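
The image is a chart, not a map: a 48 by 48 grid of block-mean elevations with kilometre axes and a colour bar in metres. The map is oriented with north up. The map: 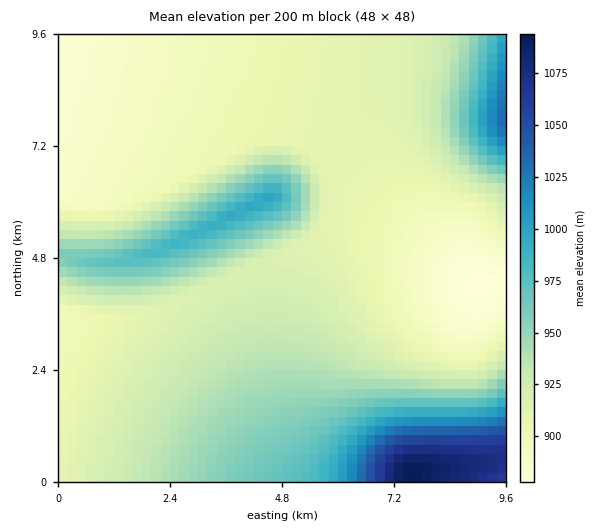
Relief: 880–1095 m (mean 930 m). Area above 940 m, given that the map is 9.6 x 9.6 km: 25.8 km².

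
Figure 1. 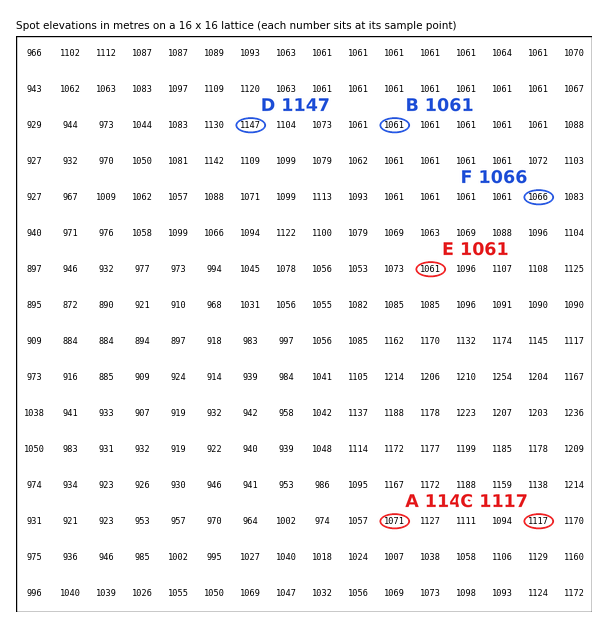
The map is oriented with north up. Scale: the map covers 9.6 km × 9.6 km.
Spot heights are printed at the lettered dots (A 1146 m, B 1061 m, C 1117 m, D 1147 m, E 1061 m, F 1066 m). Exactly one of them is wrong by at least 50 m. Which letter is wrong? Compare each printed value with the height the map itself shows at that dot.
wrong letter A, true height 1071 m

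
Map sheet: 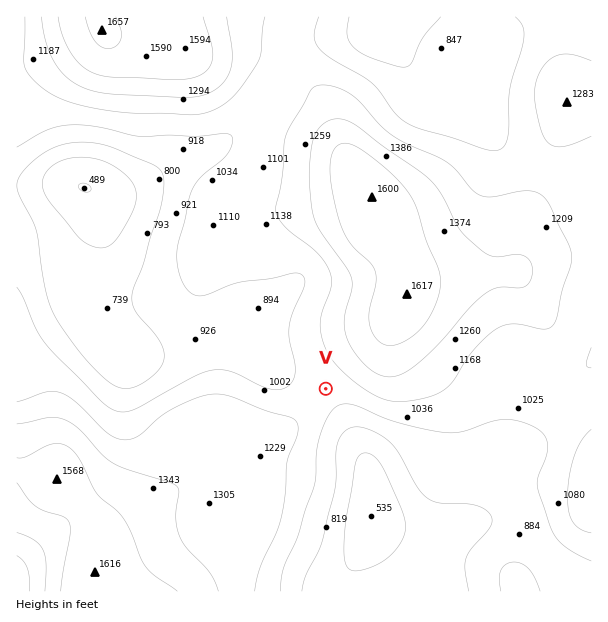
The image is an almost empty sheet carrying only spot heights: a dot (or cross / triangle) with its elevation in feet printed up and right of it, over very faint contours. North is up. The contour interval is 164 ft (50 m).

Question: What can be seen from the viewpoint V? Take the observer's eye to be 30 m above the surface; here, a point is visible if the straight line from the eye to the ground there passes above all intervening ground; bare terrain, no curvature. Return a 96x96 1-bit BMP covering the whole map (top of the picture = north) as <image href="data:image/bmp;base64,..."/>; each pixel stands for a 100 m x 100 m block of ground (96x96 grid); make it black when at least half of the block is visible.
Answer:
<image width="96" height="96" href="data:image/bmp;base64,Qk2+BAAAAAAAAD4AAAAoAAAAYAAAAGAAAAABAAEAAAAAAIAEAAATCwAAEwsAAAIAAAAAAAAA////AAAAAAAAAB/+AHwf////+D8AAH/8AAAf////+D8AAP/4AAAf////+H8AAf/gAAAP/////P8AA/+AAAAP//////8AA/8AAAAP//////4AA/4AAAAP//////wAA/4AAAAf//////gAA/4AAAD///////gAA/4AAAP///////wAB/4AAA////////wAB/4AA/////8D//4AB/4AA/////wB//8AB/4AB/+f//wA//8AB/4AB/8P//gAf/8AH/wAD/+P//wAf/8Af/gAD/////4A//8A//AAH/////+B//8A/4AAP/////////8A/gAAf/////////8B/AAAP/////////8B+AAAAf////////8B+AAAAD////////8B8AAAAA//////4f8B8AAAAAf////wAD8B4AAAAA////+AAAcD4AAAAH////8AAAADwAAAA/////4AAAADwAAAH////8AAAAADwAAAP////wAAAAADwAAAf////gAAAAADwAAAf////gAAAAADwAAAf////AAAAAADwAAAf////AAAAAAD4AAAf////AAAAAAH4AAAf////AAAAAAH4AAAf///+AAAAAAP4AAA////+AAAAAAf4AAA////+AAAAAA/4AAB////+AAAAAB/4AAB////+AAAAAD/4AAD////8AAAAAD/4AAH////8AAAAAD/4AAH////4AAAAAD/wAAP//AHgAAAAAD/wAAP/+AAAAAAAAD/wAAP/+AAAAAAAAD/gAAf/+AAAAAAAAD/gAAP/+AAAAAAAAD/gAAP/+AAAAAAAAD/gAAP//AAAAAAAAD/AAAP//AAAAAAAAD/AAAH//gAAAAAAAD/AAAH//gAAAAAAAD/AAAD//wAAAAAAAD+AAAD//4DgAAAAAD+AAAB//8fwAAAAAD+AAAB////4AAAAAD8AAAA////4AAAAAD8AAAAf///gAAAAAD8AAAAf///AAAAAAD4AAAAP//+AAAAAAD4AAAAH//8AAAAAADwAAAAB+BwAAAAAADgAAAAAAAAAAAAAADgAAAAAAAAAAAAAADAAAAAAAAAAAAAAADAAAAAAAAAAAAAAADAAAAAAAAAAAAAAADAAAAAAAAAAAAAAADAAAAAAAAAAAAAAADgAAAAAAAAAAAAAADgAAAAAAAAAAAAAADwAAAAAAAAAAAAAAD4AAAAAAAAAAAAAAD8AAAAAAAAAAAAAAD+AAAAAAAAAAAAAAD/gAAAAAAAAAAAAAD///wAAAAAAAAAAAD/////AAAAAAAAAAD/////wAAAAAAAAAD/////4AAAAAAAAAD/////8AAAAAAAAAD/////+AAAAAAAAAD//////AAAAAAAAADn/////AAAAAAAAACB/////gAAAAAAAAAAf////gAAAAAAAAAAP////gAAAAAAAAAAH////gAAAAAAAAAAB////gAAAAAAAAAAAfgAPgAAAAAAAAAAAAAAHgAAAAAAAAAAAAAAHgAAAAAAAAAAAAAAPgAAAAAAAAAAAAAAPgAAAAAAAAA="/>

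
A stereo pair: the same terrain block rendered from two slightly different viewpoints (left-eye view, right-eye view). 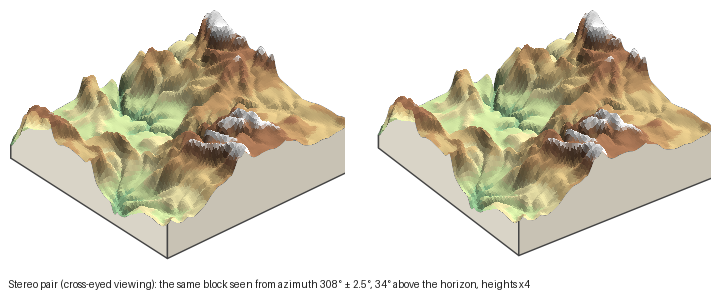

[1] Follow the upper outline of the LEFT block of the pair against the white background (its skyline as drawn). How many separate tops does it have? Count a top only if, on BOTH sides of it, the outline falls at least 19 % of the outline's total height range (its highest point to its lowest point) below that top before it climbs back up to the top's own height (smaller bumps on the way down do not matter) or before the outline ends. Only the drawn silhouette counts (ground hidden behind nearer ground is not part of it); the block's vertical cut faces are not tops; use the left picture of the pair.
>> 1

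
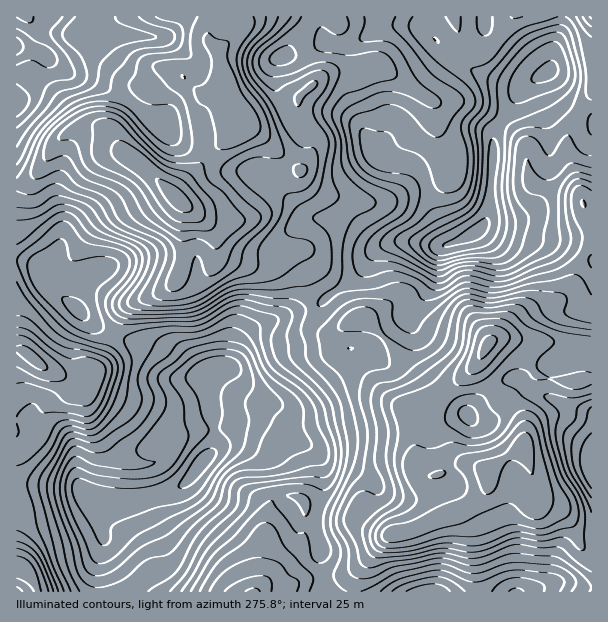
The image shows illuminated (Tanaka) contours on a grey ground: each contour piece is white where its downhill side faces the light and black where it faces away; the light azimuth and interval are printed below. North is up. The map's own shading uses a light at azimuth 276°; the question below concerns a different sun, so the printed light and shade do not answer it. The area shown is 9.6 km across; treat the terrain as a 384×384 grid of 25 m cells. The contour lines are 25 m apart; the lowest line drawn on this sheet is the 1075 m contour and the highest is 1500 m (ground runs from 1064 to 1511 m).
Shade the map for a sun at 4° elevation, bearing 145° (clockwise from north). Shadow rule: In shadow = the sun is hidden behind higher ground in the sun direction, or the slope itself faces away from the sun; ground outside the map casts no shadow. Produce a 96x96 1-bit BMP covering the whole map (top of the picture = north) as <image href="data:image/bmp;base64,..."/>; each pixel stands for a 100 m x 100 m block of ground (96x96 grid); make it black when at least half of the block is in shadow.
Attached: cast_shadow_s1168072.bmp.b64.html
<image width="96" height="96" href="data:image/bmp;base64,Qk2+BAAAAAAAAD4AAAAoAAAAYAAAAGAAAAABAAEAAAAAAIAEAAATCwAAEwsAAAIAAAAAAAAA////AAAAAAAAB4H//wAAAAAAAH4AD+P//4AAAAAAAHwAD/P//4AAAAAAADgAD/P//8AcAAAAAAAAD/v//8A/AAAAAADAD////wA/gAAAAADgD////gA/gAAAAADgD////gA/AAAAAADAD////wA8MAAAAACAD////wAQfAAAAAAAD////4AYfgAAAAAAD////4Acf+AAAAAAB////8Ae//gAAAAAB////8A///4AAAAAB////4A////AAAAAB////4A////gAAAAAf////B//8fwAAAAAf///////4AgAAAAAP///////wAAAAAAAH///////gAAAAAAAD///////wAAAAAAAB///////4YMAAAAAB///////4f/AAAAAB///////4P/wAAAAA///////4P/4AAAAA///////4P/8AAAAAf//////wP/+AAAAAD//////wP/+AAAAAB//////gH//AAAAAA//////AH//AAAAAAf////+AD//AAAAAAf/////wB//AAAAAAP/////8Af+AAAAAAP///7//wHwAAAAAAP///j//4BAAAAAAAP//+D//+AAAAAAAAH//4B///AABgAAAAD//gA///gABwAfgAAP+AB///wAAgD/wAAH8AB///4AAAH/wAAB4AB///8AADH/wAAB4AB///8AADn/gAAA/AA///+AB/n/AAAAPwQB///g//H/AAAAP/8A///x/+H+AAAAD//A///x/8P8AAAAA9/w///4/4P44AAAAB/8///8PgPx/AAAAB/+////BAfB/wAAAA//////wAeB/8AAAAf/////+AcD/+AAAAP//////AQD//AAAAH//////gAD//gAAAD//////gAH//gAAAA//////gAH//gAAAAf/////wAH//gAAAAf/////wAD//AAAAAf/////wAB/8AAAAAP/////wAAAAAAAAAP/////wAAAAAAAAAP/////AAAAAAAAAAH/////AAAAAAAAAAD/////gAAAAAAAAAD/////gAAAAAAAAAB/////gAAAAAAAAAB/////wAAAAAAAAAD///8PwAAAAAAAAAH/4f8P8AAABgAAAAP/gP8P/AAADwAAAAf/AH8f/gAAD4AAAAf+AH8f/wAAH8AAAAf4AH8//wAAP+AAAAfgAH8//4AA/+AAAAeAAD8//8AA/8AAAAcAAD//D+AA/8AAAAAAAD/+D/AA/4AAAAAAAD/+D/wA/4AAAAAAAD//D//5/wAAAAAAAB//D////AAAAAAAAB//j///gAAAAAAAAA//j//+AAAAAAAAAA//z//4AAAAAAAAAA//z//4AAAA4AAAAA//7//wAAgB+AAAAA/////+ABwD/AAAAA//////ABwH/gAAAAL/////hzwH/wAAAAB//////5AH/9wAAAAf//9//4AH//+AAAAP//5//4AD///AAAAP7/w//8AA/h/AAAAHz/g//8AAQA/AAAAHz/gf/+AAAAOAAAADj/wP8/AAAAAAAAAAD/4PgPAAAAAAAAAAA="/>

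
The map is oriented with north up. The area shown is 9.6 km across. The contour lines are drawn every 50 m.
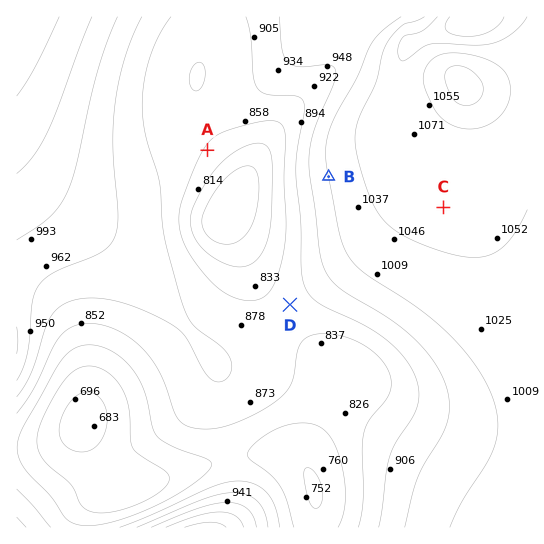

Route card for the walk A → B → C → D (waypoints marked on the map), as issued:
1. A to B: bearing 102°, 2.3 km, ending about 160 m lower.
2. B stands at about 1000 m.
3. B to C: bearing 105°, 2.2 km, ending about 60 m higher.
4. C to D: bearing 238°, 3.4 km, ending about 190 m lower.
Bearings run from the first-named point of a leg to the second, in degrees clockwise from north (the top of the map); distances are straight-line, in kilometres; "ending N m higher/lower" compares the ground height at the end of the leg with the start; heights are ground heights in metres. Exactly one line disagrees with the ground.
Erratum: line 1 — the sense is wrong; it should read higher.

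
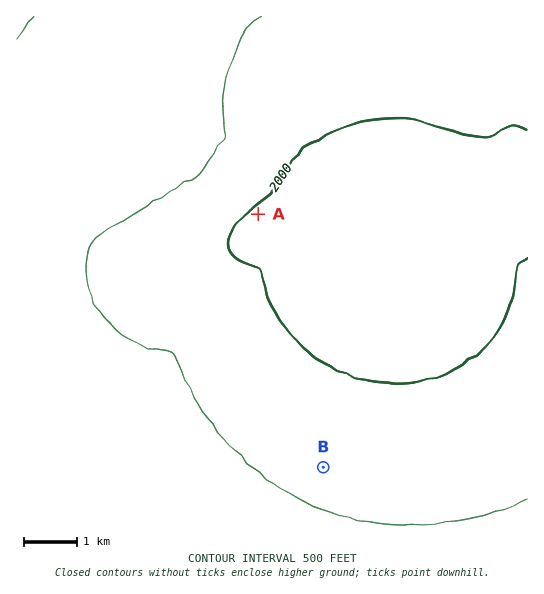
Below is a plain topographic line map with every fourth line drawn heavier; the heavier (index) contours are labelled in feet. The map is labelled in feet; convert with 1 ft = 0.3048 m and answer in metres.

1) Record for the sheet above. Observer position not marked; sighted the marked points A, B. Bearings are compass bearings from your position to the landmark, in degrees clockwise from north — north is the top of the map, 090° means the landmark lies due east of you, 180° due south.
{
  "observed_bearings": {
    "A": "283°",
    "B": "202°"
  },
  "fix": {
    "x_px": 411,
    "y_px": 249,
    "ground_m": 710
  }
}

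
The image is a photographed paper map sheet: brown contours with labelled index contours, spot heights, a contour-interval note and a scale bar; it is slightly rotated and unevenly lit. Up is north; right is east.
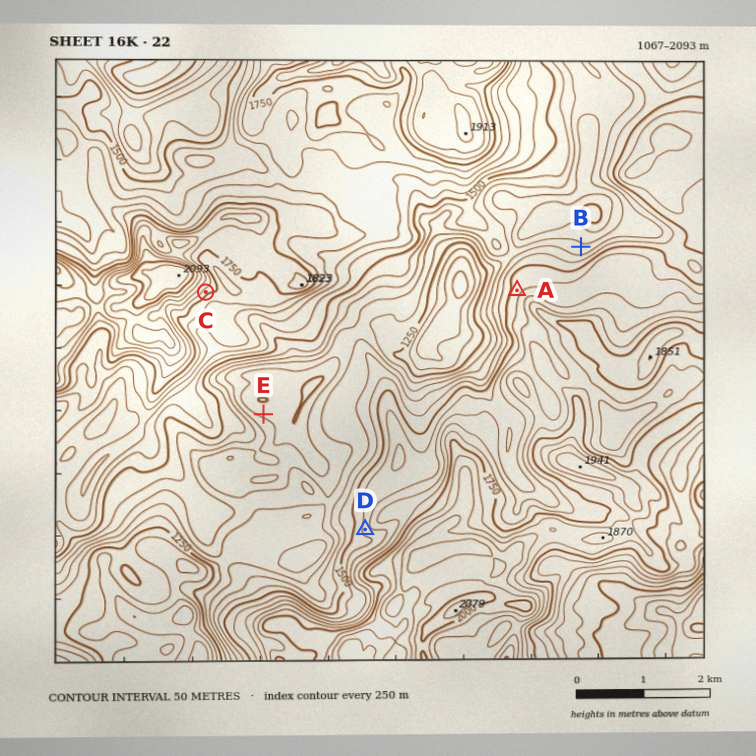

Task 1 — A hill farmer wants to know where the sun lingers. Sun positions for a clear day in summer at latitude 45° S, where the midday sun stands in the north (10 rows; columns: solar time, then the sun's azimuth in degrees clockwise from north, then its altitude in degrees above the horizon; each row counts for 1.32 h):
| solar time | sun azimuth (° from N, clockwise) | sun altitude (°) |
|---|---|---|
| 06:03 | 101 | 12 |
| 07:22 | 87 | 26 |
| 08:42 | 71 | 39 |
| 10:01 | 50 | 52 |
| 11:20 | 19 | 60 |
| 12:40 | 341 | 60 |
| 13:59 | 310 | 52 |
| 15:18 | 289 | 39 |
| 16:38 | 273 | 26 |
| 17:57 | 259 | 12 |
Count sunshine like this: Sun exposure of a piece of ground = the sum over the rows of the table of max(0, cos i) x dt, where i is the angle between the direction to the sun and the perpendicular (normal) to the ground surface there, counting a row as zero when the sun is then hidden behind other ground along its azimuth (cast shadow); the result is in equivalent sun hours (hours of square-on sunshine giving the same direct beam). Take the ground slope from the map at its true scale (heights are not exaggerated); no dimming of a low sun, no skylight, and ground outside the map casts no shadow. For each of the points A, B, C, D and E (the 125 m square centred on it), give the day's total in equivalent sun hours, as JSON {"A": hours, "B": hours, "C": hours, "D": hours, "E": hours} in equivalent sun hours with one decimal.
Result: {"A": 7.8, "B": 7.8, "C": 5.8, "D": 7.1, "E": 8.0}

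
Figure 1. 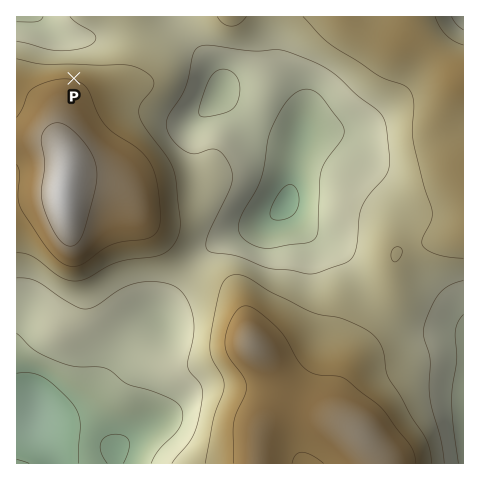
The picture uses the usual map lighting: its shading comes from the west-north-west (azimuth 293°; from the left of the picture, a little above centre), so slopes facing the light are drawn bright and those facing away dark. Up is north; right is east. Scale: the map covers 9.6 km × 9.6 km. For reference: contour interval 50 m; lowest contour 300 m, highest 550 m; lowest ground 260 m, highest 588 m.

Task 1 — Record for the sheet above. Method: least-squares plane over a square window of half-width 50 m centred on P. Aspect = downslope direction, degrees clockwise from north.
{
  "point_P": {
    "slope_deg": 6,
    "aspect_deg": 12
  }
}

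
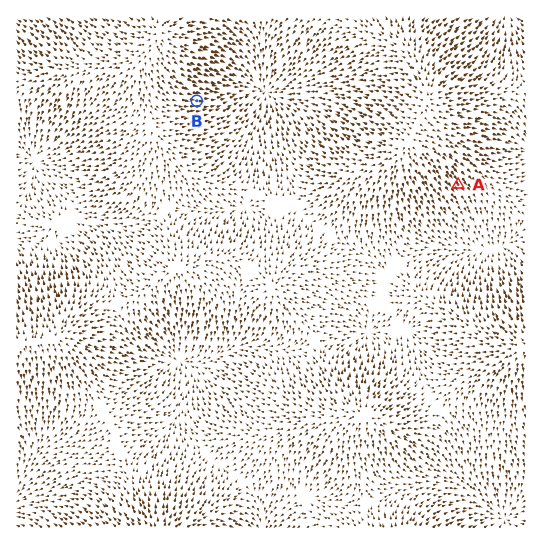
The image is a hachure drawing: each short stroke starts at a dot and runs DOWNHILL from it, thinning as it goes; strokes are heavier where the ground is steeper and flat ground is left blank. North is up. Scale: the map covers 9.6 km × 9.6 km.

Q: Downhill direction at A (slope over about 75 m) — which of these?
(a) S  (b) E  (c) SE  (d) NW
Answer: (c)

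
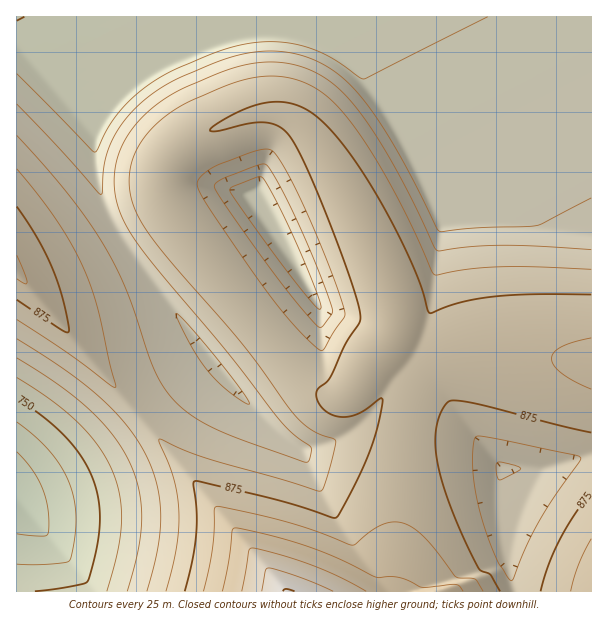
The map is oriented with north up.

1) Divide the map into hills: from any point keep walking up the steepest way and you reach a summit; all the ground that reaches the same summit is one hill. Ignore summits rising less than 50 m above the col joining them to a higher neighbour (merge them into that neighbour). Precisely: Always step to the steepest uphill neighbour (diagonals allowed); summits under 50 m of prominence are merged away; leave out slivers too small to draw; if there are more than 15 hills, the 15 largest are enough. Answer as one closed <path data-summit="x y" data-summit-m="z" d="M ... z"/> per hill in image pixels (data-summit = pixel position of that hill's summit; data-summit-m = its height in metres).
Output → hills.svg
<path data-summit="288 591" data-summit-m="1003" d="M591 16l-567 1 32 60 38 54 0 30 3 21 5 16 12 27 36 54 61 80-62 45-56 46-22 14-51 26-4 4 1 98 497-1-6-25-2-33-6-32 2-33 40 2 50-15z"/><path data-summit="17 270" data-summit-m="905" d="M23 16l-7 1 1 476 33-17 43-26 56-46 62-45-61-80-36-54-12-27-5-16-3-21 0-30-38-54z"/><path data-summit="591 591" data-summit-m="918" d="M591 456l-49 14-40-2-2 33 6 32 2 33 7 26 77-1z"/>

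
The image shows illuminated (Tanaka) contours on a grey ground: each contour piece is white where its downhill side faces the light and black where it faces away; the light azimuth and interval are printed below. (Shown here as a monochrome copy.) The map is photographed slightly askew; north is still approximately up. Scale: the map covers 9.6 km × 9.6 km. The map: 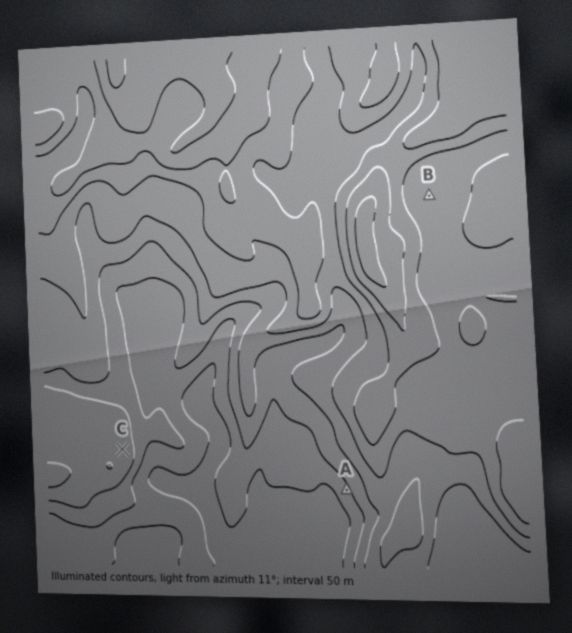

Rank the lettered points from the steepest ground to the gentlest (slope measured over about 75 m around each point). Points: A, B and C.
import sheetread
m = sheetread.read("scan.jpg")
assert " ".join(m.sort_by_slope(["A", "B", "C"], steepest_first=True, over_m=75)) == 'A C B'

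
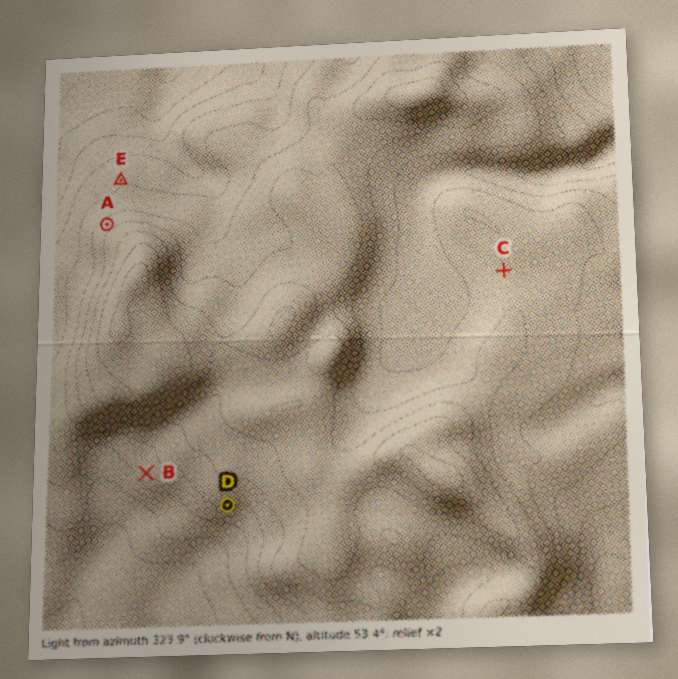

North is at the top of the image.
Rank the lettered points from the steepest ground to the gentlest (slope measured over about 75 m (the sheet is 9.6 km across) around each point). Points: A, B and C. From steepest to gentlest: A B C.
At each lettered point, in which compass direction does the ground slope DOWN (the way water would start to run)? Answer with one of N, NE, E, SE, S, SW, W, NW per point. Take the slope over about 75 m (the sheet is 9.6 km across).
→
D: S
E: NW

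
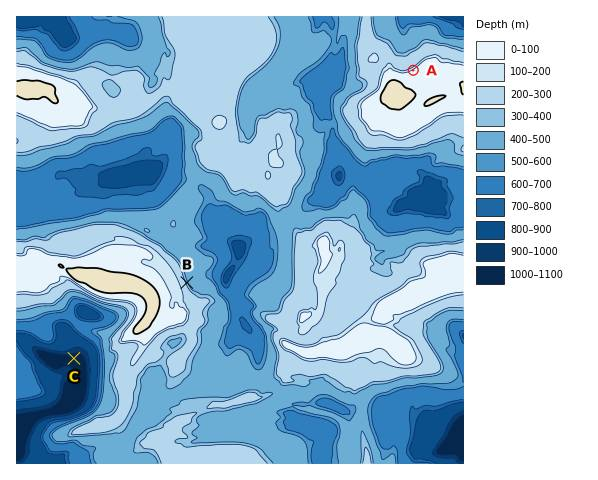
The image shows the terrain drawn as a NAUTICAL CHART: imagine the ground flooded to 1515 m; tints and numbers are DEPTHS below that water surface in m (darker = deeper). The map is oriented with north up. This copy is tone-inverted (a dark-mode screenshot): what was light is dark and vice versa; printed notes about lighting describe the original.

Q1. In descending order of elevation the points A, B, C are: A B C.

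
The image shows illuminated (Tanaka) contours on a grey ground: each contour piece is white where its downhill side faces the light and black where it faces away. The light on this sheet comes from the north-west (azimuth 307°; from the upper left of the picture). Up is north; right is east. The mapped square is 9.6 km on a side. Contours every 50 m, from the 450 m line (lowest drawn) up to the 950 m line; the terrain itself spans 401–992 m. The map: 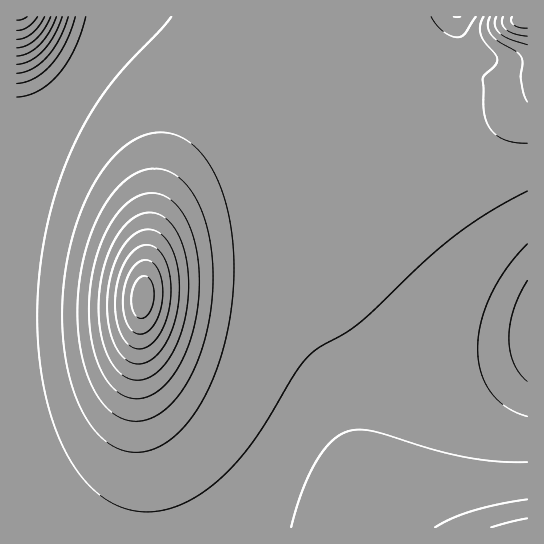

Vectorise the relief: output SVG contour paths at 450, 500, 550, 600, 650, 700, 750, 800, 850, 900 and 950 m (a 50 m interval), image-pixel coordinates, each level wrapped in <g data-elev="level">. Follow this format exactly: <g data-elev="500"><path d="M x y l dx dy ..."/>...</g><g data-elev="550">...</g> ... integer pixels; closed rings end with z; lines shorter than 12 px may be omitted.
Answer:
<g data-elev="450"><path d="M527 382l-8-9-5-10-4-12-1-13 1-13 3-15 6-15 8-14"/></g><g data-elev="500"><path d="M527 416l-20-9-16-14-10-20-3-24 3-27 10-27 15-26 21-25"/></g><g data-elev="550"><path d="M527 462l-28 0-29-4-35-8-61-19-13-1-12 1-8 3-9 7-15 20-14 29-12 37"/><path d="M17 97l10-2 11-4 11-7 10-10 16-25 11-32"/><path d="M171 17l-58 64-17 24-15 25-15 32-11 33-9 36-6 36-3 40 1 39 5 36 8 35 12 29 14 25 17 19 20 14 21 7 24 0 25-8 25-15 20-18 21-24 17-25 28-48 15-18 9-8 26-14 16-11 64-61 34-28 31-22 37-20"/><path d="M476 17l-11 17-4 3-4 0-7-1-8-6-11-13"/></g><g data-elev="600"><path d="M527 499l-28 5-26 7-22 8-16 8"/><path d="M126 451l17 1 18-6 16-12 15-17 14-23 11-27 9-30 6-31 2-32-1-31-5-29-7-25-11-23-12-16-15-12-17-5-16 1-17 7-16 12-15 18-13 22-11 26-8 30-6 29-2 31 1 30 5 30 7 25 10 22 12 17 14 12z"/><path d="M17 84l17-5 17-15 14-21 10-26"/><path d="M484 17l-4 9 1 9 4 7 10 12 2 5-2 6-12 13 1 31 2 12 6 10 9 7 12 4 14 1"/></g><g data-elev="650"><path d="M527 518l-36 9"/><path d="M129 421l14 0 14-6 13-10 12-14 10-17 9-21 6-23 4-25 2-26-1-24-4-22-6-20-8-18-10-13-11-9-14-4-13 1-13 5-12 10-12 14-11 18-9 21-6 23-4 24-2 24 1 24 4 22 5 20 8 17 10 14 12 10z"/><path d="M17 73l16-4 14-12 12-18 9-22"/><path d="M490 17l-2 9 3 9 7 6 19 11 5 6 1 5-2 16 3 15 3 8"/></g><g data-elev="700"><path d="M130 398l12 0 11-4 10-7 10-11 8-14 8-17 5-19 4-20 1-21 0-20-3-19-5-17-8-15-8-10-9-7-11-4-10 1-11 4-11 9-9 11-8 14-7 17-5 18-4 19-1 20 1 20 2 19 5 16 6 14 8 11 10 8z"/><path d="M17 64l13-3 13-11 11-15 8-18"/><path d="M496 17l-1 8 4 8 10 6 18 6"/></g><g data-elev="750"><path d="M131 379l8 1 10-2 9-7 8-8 7-12 7-14 7-32 1-34-2-16-4-13-6-12-7-9-8-6-8-2-8 0-10 4-8 6-8 9-12 25-7 30-1 32 5 28 6 12 5 9 8 7z"/><path d="M17 56l12-3 10-8 10-12 7-16"/><path d="M503 17l-1 6 5 7 8 4 12 2"/></g><g data-elev="800"><path d="M133 363l8 1 8-3 6-4 7-8 10-20 6-26 1-26-5-24-5-10-6-7-6-5-7-2-7 1-6 3-7 5-7 8-9 20-6 24-1 25 5 23 9 16 6 7z"/><path d="M17 48l9-2 9-6 9-10 7-13"/><path d="M512 17l-1 4 3 4 5 2 8 1"/></g><g data-elev="850"><path d="M136 349l11-2 11-10 8-16 4-20 1-20-4-18-8-12-5-4-5-2-11 2-11 11-7 16-4 19-1 20 4 17 7 12 5 5z"/><path d="M17 39l8-1 6-4 7-7 7-10"/></g><g data-elev="900"><path d="M138 334l8-1 7-7 6-12 3-13 1-15-3-12-5-9-8-5-8 2-7 7-6 12-3 13 0 15 3 12 5 9z"/><path d="M17 30l10-3 10-10"/></g><g data-elev="950"><path d="M139 318l4 0 5-4 6-15-2-16-3-5-4-2-4 1-4 4-5 13 1 16 2 5z"/></g>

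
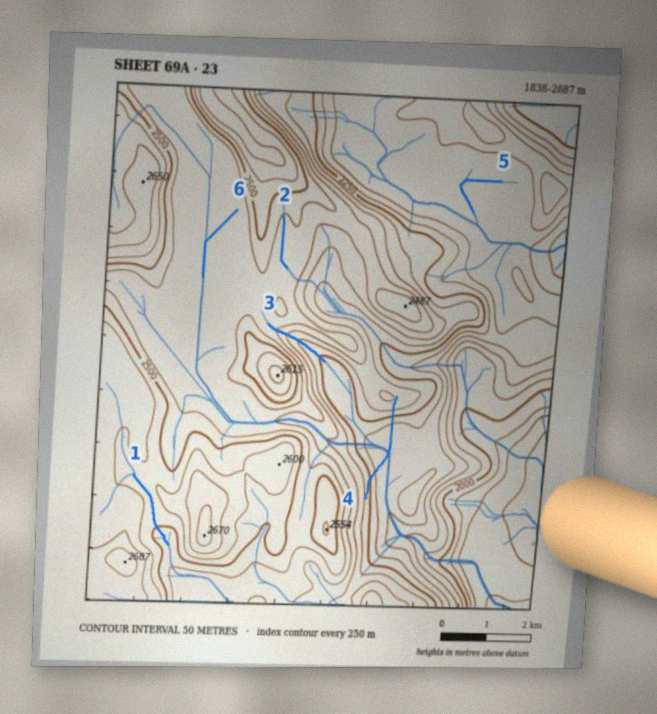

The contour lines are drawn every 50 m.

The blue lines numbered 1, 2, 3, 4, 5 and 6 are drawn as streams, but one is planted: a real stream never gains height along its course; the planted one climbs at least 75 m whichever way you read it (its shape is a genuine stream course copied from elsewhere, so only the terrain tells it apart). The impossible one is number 4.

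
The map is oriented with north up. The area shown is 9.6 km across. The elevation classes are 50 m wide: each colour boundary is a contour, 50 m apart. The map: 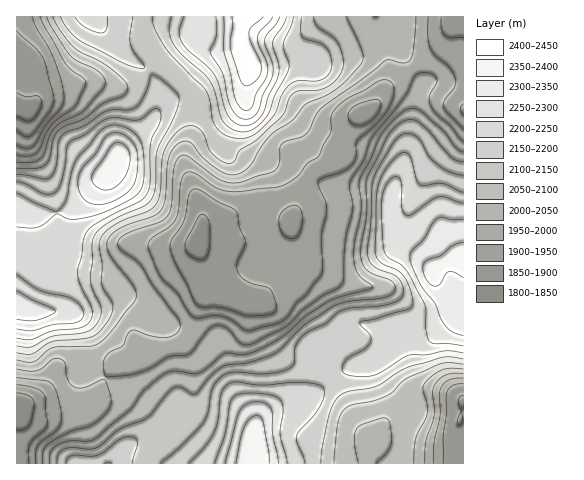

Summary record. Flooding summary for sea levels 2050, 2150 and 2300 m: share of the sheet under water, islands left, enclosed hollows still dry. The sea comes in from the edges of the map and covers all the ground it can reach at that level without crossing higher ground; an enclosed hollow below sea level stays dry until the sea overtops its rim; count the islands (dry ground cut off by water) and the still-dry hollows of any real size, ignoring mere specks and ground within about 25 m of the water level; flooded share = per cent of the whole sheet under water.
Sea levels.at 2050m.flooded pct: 42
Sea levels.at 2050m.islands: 0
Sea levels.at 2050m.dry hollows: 0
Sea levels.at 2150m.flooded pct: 63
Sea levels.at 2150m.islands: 0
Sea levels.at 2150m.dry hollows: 0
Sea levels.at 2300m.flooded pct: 92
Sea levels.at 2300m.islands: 1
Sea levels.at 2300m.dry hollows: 0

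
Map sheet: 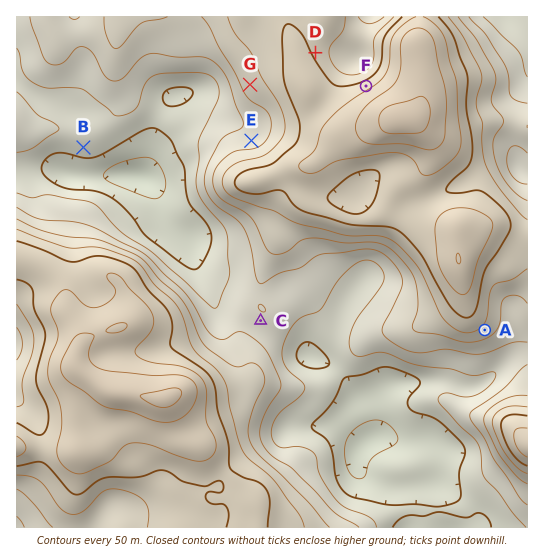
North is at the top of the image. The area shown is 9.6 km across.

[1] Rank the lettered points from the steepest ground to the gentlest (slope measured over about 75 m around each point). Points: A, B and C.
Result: A B C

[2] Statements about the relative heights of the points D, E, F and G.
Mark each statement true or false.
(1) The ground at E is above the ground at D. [false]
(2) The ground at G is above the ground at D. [false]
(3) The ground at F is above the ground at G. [true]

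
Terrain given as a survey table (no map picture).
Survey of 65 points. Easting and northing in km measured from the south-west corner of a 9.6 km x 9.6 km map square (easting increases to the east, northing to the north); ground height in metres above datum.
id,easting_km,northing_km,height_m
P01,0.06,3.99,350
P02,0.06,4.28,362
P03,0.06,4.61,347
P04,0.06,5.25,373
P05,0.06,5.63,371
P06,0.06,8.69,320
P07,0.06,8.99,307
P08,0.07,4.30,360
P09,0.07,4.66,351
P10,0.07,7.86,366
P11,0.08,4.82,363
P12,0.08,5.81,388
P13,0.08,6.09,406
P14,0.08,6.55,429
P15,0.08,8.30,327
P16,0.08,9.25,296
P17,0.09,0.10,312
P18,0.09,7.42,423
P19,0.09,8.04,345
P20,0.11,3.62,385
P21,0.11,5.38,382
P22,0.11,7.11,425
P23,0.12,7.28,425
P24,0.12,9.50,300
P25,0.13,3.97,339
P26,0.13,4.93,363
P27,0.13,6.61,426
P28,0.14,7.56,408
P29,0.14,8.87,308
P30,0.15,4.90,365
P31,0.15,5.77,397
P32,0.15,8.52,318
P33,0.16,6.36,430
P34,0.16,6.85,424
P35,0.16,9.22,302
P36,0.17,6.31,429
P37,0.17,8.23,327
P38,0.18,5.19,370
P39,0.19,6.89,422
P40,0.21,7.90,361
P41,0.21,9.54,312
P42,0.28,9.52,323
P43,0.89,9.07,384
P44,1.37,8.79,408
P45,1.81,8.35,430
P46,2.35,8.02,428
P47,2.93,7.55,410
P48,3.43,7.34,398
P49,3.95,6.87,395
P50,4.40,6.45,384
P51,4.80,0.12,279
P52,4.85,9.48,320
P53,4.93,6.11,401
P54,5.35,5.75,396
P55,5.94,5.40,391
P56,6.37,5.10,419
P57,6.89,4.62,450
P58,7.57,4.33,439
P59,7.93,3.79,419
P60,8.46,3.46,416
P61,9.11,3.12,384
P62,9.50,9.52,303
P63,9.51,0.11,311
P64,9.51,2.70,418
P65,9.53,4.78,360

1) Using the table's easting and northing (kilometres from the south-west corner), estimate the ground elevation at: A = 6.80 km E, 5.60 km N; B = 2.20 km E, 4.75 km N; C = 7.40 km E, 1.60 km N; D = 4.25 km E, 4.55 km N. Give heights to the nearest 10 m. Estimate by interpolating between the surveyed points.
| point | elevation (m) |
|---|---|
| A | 380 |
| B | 390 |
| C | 440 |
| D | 380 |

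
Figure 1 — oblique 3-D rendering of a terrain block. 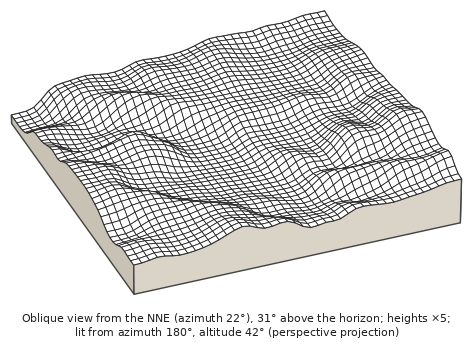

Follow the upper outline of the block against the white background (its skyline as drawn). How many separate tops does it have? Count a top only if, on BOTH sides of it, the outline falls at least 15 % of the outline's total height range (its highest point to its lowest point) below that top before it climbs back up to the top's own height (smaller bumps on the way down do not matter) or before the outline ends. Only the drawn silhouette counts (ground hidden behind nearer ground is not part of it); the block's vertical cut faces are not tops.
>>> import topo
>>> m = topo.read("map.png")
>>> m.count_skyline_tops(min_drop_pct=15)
1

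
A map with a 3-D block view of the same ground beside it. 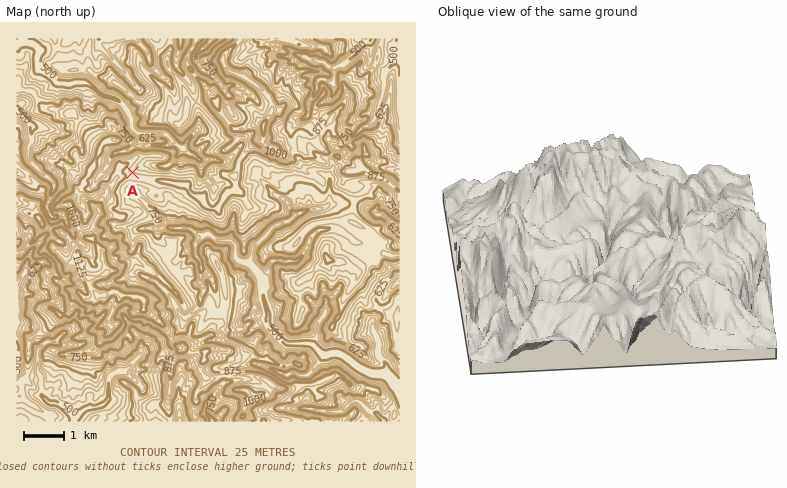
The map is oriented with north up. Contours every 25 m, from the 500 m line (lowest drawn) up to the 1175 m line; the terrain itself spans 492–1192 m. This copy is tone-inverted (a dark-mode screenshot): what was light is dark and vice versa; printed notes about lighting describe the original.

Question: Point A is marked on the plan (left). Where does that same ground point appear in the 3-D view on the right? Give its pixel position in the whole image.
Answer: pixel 650 195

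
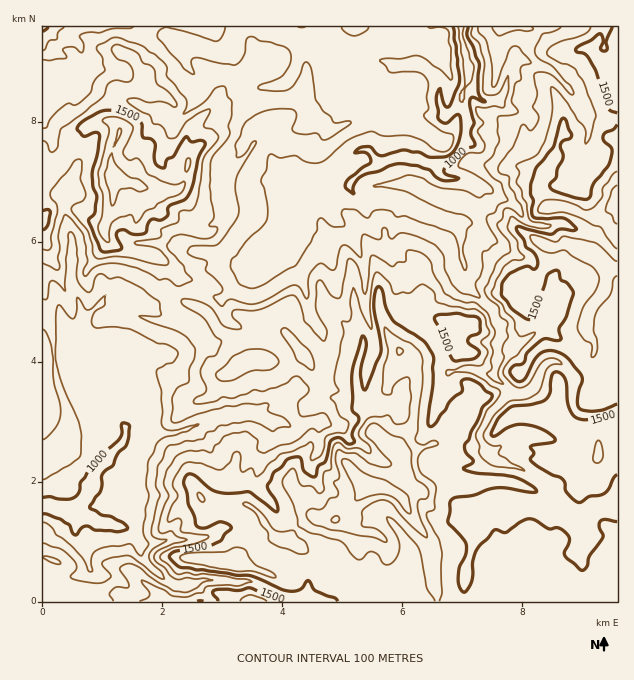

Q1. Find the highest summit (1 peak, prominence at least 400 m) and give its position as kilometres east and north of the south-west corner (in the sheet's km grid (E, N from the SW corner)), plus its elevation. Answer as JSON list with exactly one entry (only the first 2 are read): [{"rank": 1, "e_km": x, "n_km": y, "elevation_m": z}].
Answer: [{"rank": 1, "e_km": 5.46, "n_km": 1.91, "elevation_m": 1893}]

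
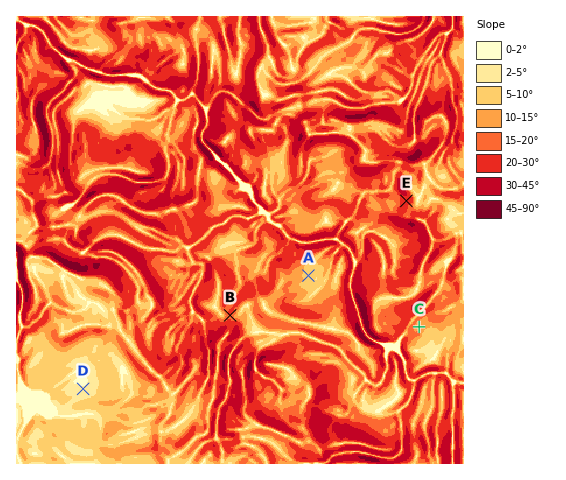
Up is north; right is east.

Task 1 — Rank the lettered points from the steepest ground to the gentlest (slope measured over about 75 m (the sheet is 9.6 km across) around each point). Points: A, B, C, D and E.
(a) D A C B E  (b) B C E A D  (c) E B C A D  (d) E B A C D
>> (c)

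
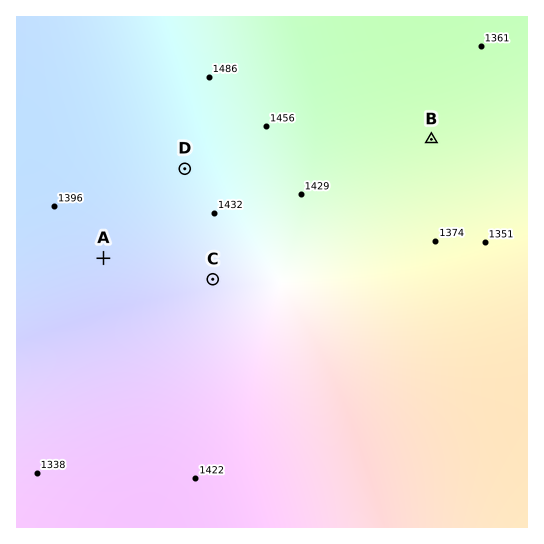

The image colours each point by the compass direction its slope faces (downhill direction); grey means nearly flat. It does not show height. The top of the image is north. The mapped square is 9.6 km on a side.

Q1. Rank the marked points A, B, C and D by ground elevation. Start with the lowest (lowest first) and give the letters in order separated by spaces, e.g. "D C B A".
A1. B A C D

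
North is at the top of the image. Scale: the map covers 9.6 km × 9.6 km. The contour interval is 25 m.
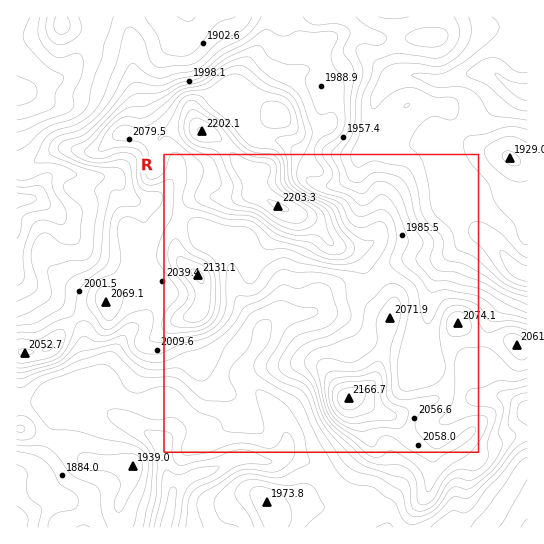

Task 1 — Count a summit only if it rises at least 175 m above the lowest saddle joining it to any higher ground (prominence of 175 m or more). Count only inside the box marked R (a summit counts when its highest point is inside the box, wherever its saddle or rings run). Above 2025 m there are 1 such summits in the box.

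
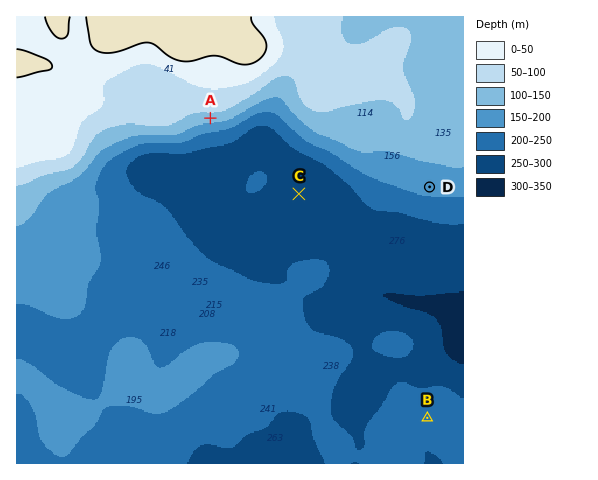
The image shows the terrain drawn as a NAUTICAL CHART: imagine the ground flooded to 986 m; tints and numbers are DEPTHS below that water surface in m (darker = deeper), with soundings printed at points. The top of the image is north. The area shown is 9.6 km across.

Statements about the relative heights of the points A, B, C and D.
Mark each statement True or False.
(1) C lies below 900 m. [True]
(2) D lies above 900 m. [False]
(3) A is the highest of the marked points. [True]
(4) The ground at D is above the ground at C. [True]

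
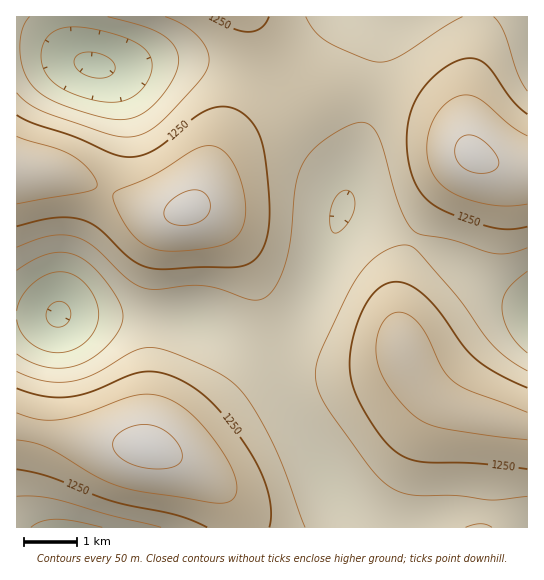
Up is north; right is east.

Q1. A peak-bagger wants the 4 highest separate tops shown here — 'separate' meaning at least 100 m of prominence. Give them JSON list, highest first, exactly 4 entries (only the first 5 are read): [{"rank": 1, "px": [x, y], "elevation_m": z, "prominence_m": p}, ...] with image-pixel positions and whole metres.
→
[{"rank": 1, "px": [147, 447], "elevation_m": 1363, "prominence_m": 321}, {"rank": 2, "px": [474, 155], "elevation_m": 1359, "prominence_m": 176}, {"rank": 3, "px": [189, 209], "elevation_m": 1359, "prominence_m": 149}, {"rank": 4, "px": [403, 349], "elevation_m": 1323, "prominence_m": 125}]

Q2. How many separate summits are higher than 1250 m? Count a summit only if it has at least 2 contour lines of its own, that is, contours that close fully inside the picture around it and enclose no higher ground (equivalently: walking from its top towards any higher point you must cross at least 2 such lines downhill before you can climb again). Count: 1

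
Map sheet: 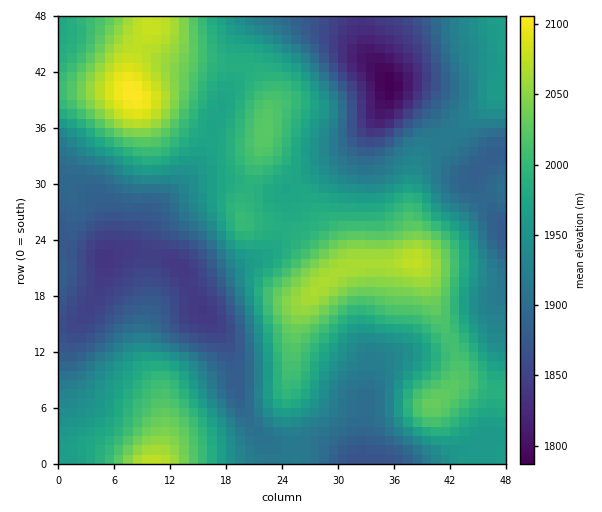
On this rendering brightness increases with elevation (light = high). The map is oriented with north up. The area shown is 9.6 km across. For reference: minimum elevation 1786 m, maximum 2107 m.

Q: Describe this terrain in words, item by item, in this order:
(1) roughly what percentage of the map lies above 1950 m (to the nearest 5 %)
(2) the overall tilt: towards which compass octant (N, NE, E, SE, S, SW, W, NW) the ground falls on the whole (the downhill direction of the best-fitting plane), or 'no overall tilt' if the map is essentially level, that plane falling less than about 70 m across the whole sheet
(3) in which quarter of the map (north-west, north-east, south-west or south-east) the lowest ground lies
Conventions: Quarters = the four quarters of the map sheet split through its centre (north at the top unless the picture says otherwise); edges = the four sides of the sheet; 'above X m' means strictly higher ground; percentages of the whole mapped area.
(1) About 55 % of the map lies above 1950 m.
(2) On the whole the map has no overall tilt.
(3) Look to the north-east quarter for the lowest ground.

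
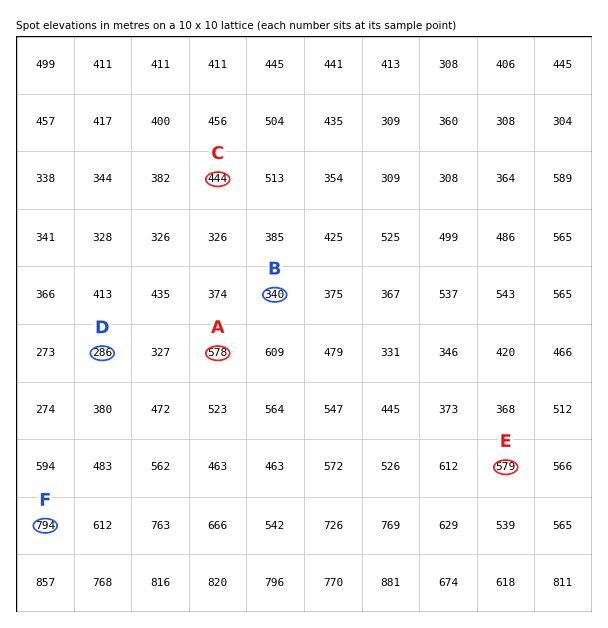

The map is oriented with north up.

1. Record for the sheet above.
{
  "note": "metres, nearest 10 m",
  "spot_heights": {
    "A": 580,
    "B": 340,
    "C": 440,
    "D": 290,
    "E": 580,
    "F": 790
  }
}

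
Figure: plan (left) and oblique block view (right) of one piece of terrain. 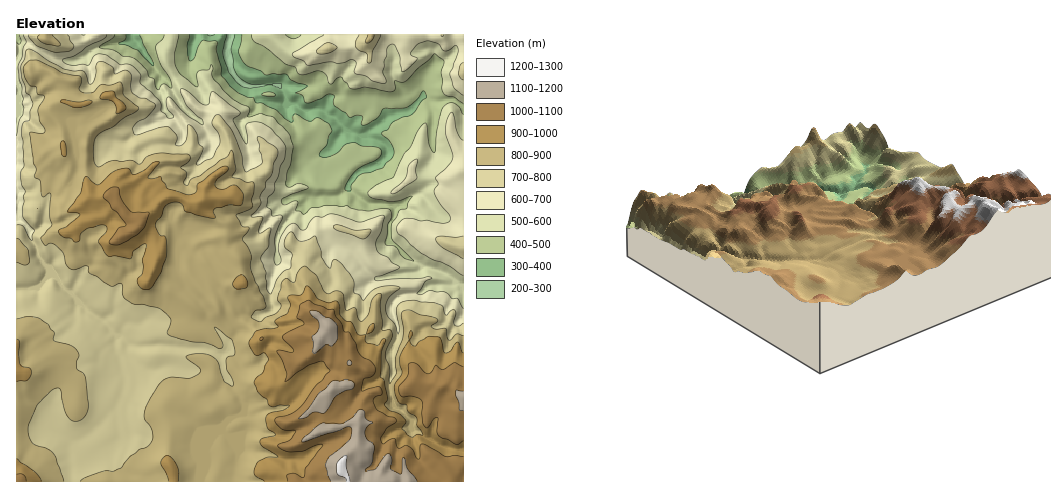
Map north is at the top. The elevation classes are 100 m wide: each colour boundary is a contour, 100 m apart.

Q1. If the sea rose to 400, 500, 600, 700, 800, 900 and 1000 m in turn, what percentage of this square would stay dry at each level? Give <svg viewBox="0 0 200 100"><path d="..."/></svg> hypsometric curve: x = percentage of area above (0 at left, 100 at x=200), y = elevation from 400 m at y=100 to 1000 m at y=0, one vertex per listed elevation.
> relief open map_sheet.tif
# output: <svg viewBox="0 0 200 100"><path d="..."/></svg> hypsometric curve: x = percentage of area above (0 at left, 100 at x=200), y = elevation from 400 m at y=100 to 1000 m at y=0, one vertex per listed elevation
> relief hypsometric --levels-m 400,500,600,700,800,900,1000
<svg viewBox="0 0 200 100"><path d="M193 100l-18-17-19-16-22-17-41-17-53-16-20-17"/></svg>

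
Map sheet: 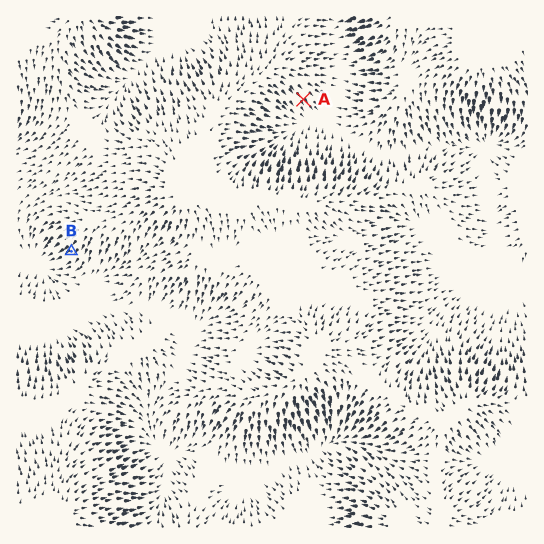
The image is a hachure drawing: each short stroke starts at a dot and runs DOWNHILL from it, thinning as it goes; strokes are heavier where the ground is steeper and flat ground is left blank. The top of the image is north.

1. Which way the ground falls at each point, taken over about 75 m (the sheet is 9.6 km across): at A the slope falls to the SE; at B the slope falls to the SW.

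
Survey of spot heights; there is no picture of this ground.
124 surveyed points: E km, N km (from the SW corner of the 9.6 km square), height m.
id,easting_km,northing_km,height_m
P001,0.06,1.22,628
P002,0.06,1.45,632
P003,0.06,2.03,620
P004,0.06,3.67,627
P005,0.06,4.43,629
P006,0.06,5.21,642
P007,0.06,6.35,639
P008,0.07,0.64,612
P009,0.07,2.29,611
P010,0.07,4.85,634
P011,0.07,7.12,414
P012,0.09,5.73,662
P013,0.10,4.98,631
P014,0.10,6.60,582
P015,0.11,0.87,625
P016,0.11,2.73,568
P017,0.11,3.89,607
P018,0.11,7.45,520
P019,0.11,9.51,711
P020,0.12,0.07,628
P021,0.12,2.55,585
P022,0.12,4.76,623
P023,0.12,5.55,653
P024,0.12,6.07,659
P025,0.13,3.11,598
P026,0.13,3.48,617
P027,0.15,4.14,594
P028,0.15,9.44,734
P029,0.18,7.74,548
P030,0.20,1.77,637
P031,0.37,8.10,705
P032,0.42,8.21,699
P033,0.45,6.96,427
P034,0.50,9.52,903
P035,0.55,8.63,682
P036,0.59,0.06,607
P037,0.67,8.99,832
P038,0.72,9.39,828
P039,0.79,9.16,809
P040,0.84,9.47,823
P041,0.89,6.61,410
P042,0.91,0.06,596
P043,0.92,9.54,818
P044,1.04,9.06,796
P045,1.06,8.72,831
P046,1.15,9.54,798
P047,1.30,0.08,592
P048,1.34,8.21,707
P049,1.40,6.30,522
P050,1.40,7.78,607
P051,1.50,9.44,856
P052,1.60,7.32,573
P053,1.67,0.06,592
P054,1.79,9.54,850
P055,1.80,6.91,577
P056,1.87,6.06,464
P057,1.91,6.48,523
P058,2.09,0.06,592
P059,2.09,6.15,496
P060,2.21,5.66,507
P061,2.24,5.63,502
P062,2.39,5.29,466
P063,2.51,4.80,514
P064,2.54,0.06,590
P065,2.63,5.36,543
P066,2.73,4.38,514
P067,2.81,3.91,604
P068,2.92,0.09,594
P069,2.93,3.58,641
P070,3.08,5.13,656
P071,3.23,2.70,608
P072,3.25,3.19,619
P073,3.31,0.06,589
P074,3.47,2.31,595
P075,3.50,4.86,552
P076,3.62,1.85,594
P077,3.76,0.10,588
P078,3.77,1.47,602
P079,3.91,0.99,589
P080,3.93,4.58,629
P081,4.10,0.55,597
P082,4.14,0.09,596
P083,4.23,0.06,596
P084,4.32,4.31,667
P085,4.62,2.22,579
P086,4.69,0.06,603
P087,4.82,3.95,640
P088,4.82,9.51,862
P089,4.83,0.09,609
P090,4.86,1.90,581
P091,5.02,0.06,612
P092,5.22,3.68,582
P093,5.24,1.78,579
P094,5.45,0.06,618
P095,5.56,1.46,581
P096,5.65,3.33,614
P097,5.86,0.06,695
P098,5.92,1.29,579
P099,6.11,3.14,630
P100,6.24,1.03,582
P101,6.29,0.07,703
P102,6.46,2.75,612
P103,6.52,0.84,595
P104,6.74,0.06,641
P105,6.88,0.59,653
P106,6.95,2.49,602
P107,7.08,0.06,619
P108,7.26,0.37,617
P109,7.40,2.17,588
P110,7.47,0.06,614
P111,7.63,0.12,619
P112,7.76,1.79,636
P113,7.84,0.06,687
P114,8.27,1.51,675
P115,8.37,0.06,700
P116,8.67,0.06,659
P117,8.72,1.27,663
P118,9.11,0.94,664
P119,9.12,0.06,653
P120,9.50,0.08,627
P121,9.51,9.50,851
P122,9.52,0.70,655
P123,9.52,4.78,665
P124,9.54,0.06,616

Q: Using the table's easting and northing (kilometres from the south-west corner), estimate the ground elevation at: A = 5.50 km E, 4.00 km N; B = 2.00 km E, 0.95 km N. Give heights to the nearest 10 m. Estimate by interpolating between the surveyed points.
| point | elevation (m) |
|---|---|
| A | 560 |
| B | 630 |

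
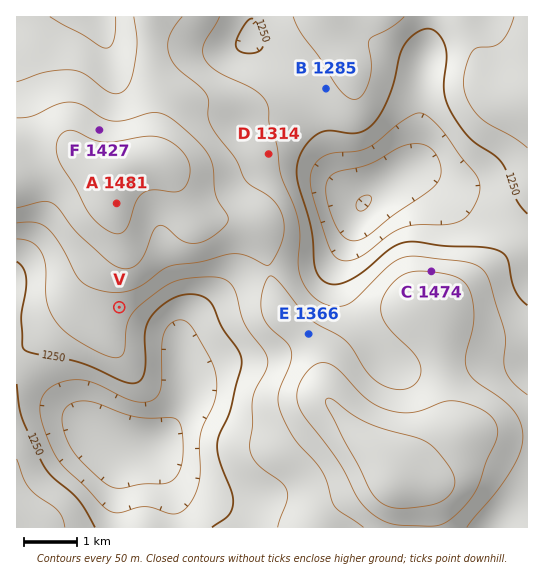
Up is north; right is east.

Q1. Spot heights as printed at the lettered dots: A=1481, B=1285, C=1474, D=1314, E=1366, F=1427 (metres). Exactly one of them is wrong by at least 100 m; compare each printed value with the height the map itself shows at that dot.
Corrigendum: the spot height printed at C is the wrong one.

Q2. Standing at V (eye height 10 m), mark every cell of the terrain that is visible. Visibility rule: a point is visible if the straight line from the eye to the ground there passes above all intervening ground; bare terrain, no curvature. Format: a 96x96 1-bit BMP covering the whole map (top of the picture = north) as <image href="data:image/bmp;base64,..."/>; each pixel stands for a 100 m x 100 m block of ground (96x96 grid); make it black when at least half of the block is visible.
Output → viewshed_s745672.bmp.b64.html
<image width="96" height="96" href="data:image/bmp;base64,Qk2+BAAAAAAAAD4AAAAoAAAAYAAAAGAAAAABAAEAAAAAAIAEAAATCwAAEwsAAAIAAAAAAAAA////AAAAAAAf////////gAAAAAA/////////wAAAAAD/////////4AAAAAD//w///////+AAAAD//gP//////+AAAAD/+AH///////AAAAD/8AB///////gAAAD/wAAf//4H//gAAAD/gAAP//gD//gAAAD+AAAH//AB//wAAAD4AAAD//AB//wAAADwAAAD//wB//gAAADwAAAD//8D//gAAADgAAAD///n//AAAADAAAAD//////AAAADAAAAD/////+AAAACAAAAD/////8AAAAAAAAAD/////4AAAAAAAAAD/////wAAAAAAAAAD/////AAAAAAAAAAD////+AAAAAAAAAAD////4AAAAAAAAAAH////4AAAAAAAAAAH////wAAAAAAAAAAP////wAAAAAAAAAAP////wAAAAAAAAAAf////wAAAAAAAAAAf////wAAAAAAAAAA/////wAAAAAAAAAA/////wAAAAAAAAAH/////wAAAAAAAAAf/////wAAAAAAAAA//////wAAAAAAAAB//////gAAAAAAAAD//////gAAAAAAAAH/H////AAAAAAAAAP8H///4AAAAAAAAAf4D///gAAAAAAAAA/4D///gAAAAAAAAA/wD///AAAAAAAAAB/wD///AAAAAAAAAB/4D//+AAAAAAAAAA/8D//+AAAAQAAAAAf+H//+AAAAQAAAAAf+H//8AAAAQAAAAAP+P//8AAAAAAAAAAP8P//8AAAAAAAAAAH4P//8AAAAAAAAAADwP//4AAAAAAAAAABAH//4AAAAAAAAAAAAH//4AAAAAAAAAAAAH//4AAAAAAAAAAAAD+/4AAAAAAAAAAAAD4PwAAAAAAAAAAAAB4HwAAAAAAAAAAAABwDgAAAAAAAAAAAAAgAAAAAAAAAAAAAAAAAAAAAAAAAAAAAAAAAAAAAAAAAAAAAAAAAAAAAAAAAAAAAAAAAAAAAAAAAAAAAAAAAAAAAAAAAAAAAAAAAAAAAAAAAAAAAAAAAAAAAAAAAAAAAAAAAAAAAAAAAAAAAAAAAAAAAAAAAAAAAAAAAAAAAAAAAAAAAAAAAAAAAAAAAAAAAAAAAAAAAAAAAAAAAAAAAAAAAAAAAAAAAAAAAAAAAAAAAAAAAAAAAAAAAAAAAAAAAAAAAAAAAAAAAAAAAAAAAAAAAAAAAAAAAAAAAAAAAAAAAAAAAAAAAAAAAAAAAAAAAAAAAAAAAAAAAAAAAAAAAAAAAAAAAAAAAAAAAAAAAAAAAAAAAAAAAAAAAAAAAAAAAAAAAAAAAAAAAAAAAAAAAAAAAAAAAAAAAAAAAAAAAAAAAAAAAAAAAAAAAAAAAAAAAAAAAAAAAAAAAAAAAAAAAAAAAAAAAAAAAAAAAAAAAAAAAAAAAAAAAAAAAAAAAAAAAAAAAAAAAAAAAAAAAAAAAAAAAAAAAAAAAAAAAAAAAAAAAAAAAAAAAAAAAAAAAAAAAAAAAAAAAAAAAAAAAAAAAAAAAAAAAAAAAAAAAAAAAAAAAAAAAAAAAAAAAAAAAA="/>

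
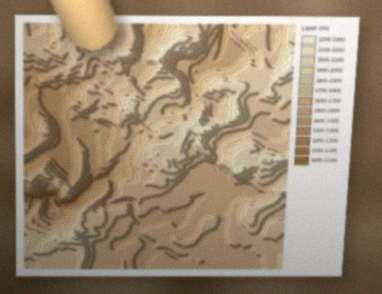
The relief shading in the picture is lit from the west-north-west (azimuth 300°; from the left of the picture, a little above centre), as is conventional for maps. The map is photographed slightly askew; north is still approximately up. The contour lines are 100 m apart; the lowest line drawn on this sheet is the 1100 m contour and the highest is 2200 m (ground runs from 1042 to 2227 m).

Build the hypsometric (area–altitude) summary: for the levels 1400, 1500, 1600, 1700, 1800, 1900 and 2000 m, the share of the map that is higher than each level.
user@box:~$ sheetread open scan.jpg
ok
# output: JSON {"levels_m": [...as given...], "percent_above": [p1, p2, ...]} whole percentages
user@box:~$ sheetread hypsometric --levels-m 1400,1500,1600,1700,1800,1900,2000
{"levels_m": [1400, 1500, 1600, 1700, 1800, 1900, 2000], "percent_above": [95, 89, 79, 56, 37, 18, 6]}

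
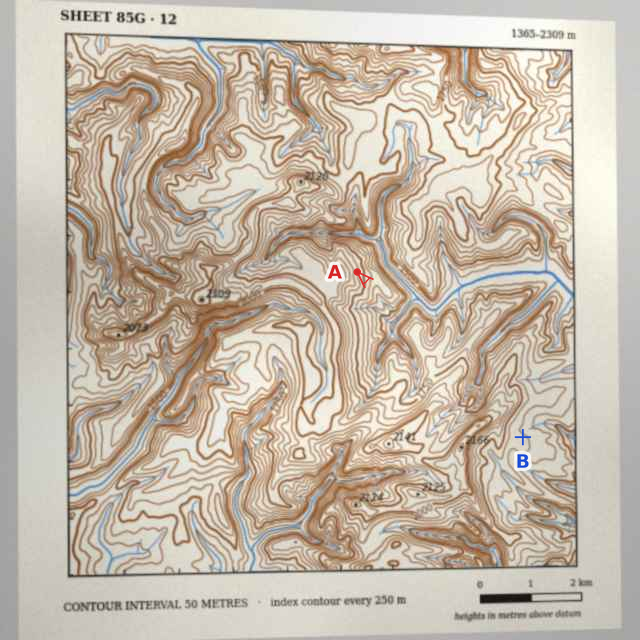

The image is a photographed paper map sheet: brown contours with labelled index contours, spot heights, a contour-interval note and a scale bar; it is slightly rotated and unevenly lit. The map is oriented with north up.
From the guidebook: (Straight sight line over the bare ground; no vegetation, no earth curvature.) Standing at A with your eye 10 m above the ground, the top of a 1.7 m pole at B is hidden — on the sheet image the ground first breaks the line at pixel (450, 365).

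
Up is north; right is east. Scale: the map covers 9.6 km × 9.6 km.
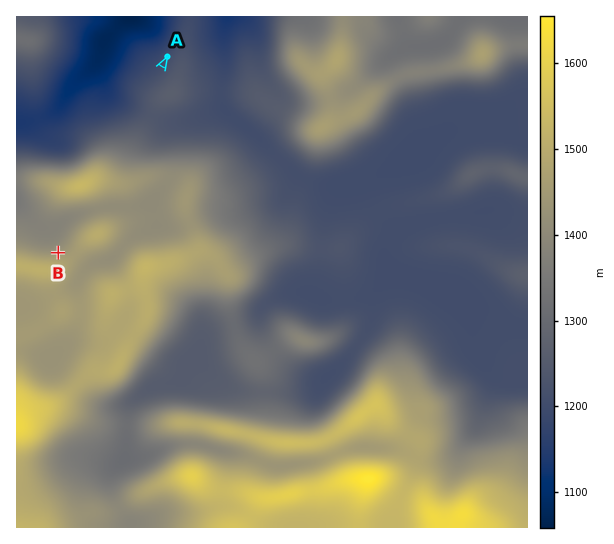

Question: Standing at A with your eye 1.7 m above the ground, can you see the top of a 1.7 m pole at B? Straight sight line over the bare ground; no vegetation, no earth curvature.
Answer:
no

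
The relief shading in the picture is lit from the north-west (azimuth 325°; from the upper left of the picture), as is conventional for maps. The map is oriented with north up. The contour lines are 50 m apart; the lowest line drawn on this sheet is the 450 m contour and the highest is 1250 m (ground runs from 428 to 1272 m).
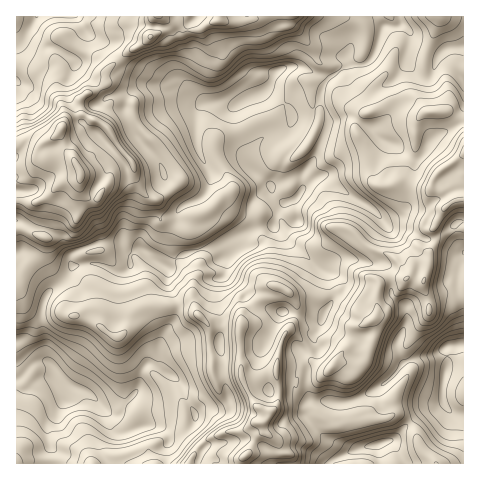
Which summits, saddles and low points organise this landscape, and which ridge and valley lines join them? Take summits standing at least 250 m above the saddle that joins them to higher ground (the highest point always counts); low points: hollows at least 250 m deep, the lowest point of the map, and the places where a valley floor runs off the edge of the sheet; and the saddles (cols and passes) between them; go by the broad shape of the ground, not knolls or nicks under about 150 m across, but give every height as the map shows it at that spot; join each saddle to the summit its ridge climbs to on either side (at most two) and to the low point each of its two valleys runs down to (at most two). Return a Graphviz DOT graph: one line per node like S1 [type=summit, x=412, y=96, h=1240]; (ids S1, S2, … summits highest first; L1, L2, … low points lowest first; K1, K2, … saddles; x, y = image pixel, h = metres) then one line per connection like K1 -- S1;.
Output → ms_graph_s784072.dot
graph terrain {
  S1 [type=summit, x=81, y=174, h=1272];
  S2 [type=summit, x=260, y=423, h=1191];
  L1 [type=low, x=63, y=400, h=428];
  L2 [type=low, x=458, y=346, h=515];
  L3 [type=low, x=36, y=17, h=648];
  K1 [type=saddle, x=306, y=363, h=946];
  K2 [type=saddle, x=119, y=59, h=945];
  K3 [type=saddle, x=63, y=281, h=723];
  K1 -- S2;
  K1 -- L1;
  K1 -- L2;
  K2 -- S1;
  K2 -- L1;
  K2 -- L3;
  K3 -- S1;
  K3 -- S2;
  K3 -- L1;
}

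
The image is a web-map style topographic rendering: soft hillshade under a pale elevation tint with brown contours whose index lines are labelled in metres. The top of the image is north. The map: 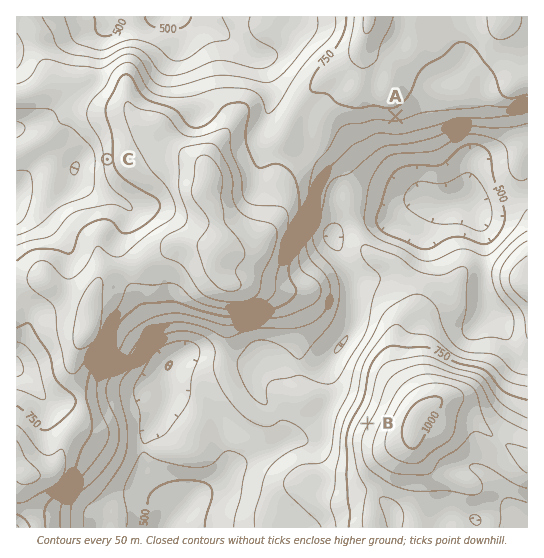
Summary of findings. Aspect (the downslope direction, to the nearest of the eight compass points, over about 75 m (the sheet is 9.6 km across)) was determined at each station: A S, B NW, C W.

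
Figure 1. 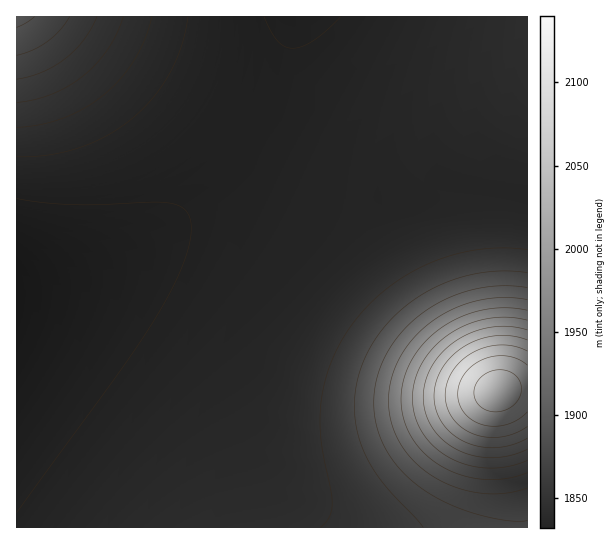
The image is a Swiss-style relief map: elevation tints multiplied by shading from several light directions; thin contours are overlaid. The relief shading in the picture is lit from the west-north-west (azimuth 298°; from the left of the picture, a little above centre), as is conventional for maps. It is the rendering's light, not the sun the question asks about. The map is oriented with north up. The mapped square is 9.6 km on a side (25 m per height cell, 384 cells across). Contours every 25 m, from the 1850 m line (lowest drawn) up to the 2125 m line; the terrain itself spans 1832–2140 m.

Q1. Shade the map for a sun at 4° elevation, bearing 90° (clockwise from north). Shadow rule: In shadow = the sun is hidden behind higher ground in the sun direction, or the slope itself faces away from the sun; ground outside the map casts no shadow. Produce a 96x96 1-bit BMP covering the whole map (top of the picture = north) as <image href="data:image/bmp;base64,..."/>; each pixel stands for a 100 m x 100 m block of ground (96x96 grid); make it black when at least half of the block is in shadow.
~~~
<image width="96" height="96" href="data:image/bmp;base64,Qk2+BAAAAAAAAD4AAAAoAAAAYAAAAGAAAAABAAEAAAAAAIAEAAATCwAAEwsAAAIAAAAAAAAA////AAAAAAAAAAAAAAAAAAAAAAAAAAAAAAAAAAAAAAAAAAAAAAAAAAAAAAAAAAAAAAAAAAAAAAAAAAAAAAAAAAAAAAAAAAAAAAAAAAAAAAAAAAAAAAAAAAAAAAAAAAAAAAAAAAAAAAAAAAAAAAAAAAAAAAAAAAAAAAAAAAAAAAAAAAAAAAAAAAAAAAAAAAAAAAAAAAAAAAAAAAAAAAAAAAAAAAAAAAAAAAAAAA/+AAAAAAAAAAAAAP//AAAAAAAAAAAAB///gAAAAAAAAAAAH///wAAAAAAAAAAAf///4AAAAAAAAAAB////8AAAAAAAAAAH////8AAAAAAAAAAP////8AAAAAAAAAAf////+AAAAAAAAAA/////+AAAAAAAAAB/////+AAAAAAAAAB/////+AAAAAAAAAD//////AAAAAAAAAB//////AAAAAAAAAB//////AAAAAAAAAA//////AAAAAAAAAAf/////AAAAAAAAAAP/////AAAAAAAAAAH////+AAAAAAAAAAB////+AAAAAAAAAAAf///+AAAAAAAAAAAH///+AAAAAAAAAAAA///8AAAAAAAAAAAAH//4AAAAAAAAAAAAA//wAAAAAAAAAAAAAA/AAAAAAAAAAAAAAAAAAAAAAAAAAAAAAAAAAAAAAAAAAAAAAAAAAAAAAAAAAAAAAAAAAAAAAAAAAAAAAAAAAAAAAAAAAAAAAAAAAAAAAAAAAAAAAAAAAAAAAAAAAAAAAAAAAAAAAAAAAAAAAAAAAAAAAAAAAAAAAAAAAAAAAAAAAAAAAAAAAAAAAAAAAAAAAAAAAAAAAAAAAAAAAAAAAAAAAAAAAAAAAAAAAAAAAAAAAAAAAAAAAAAAAAAAAAAAAAAAAAAAAAAAAAAAAAAAAAAAAAAAAAAAAAAAAAAAAAAAAAAAAAAAAAAAAAAAAAAAAAAAAAAAAAAAAAAAAAAAAAAAAAAAAAAAAAAAAAAAAAAAAAAAAAAAAAAAAAAAAAAAAAAAAAAAAAAAAAAAAAAAAAAAAAAAAAAAAAAAAAAAAAAAAAAAAAAAAAAAAAAAAAAAAAAAAAAAAAAAAAAAAAAAAAAAAAAAAAAAAAAAAAAAAAAAAAAAAAAAAAAAAAAAAAAAAAAAAAAAAAAAAAAAAAAAAAAAAAAAAAAAAAAAAAAAAAAAAAAAAAAAAAAAAAAAAAAAAAAAAAAAAAAAAAAAAAAAAAAAAAAAAAAAAAAAAAAAAAAAAAAAAAAAAAAAAAAAAAAAAAAAAAAAAAAAAAAAAAAAAAAAAAAAAAAAAAAAAAAAAAAAAAAAAAAAAAAAAAAAAAAAAAAAAAAAAAAAAAAAAAAAAAAAAAAAAAAAAAAAAAAAAAAAAAAAAAAAAAAAAAAAAAAAAAAAAAAAAAAAAAAAAAAAAAAAAAAAAAAAAAAAAAAAAAAAAAAAAAAAAAAAAAAAAAAAAAAAAAAAAAAAAAAAAAAAAAAAAAAAAAAAAAAAAAAAAAAAAAAAAAAAAAAAAAAAAAAAAAAAAAAAAAAAAAAAAAAAAA="/>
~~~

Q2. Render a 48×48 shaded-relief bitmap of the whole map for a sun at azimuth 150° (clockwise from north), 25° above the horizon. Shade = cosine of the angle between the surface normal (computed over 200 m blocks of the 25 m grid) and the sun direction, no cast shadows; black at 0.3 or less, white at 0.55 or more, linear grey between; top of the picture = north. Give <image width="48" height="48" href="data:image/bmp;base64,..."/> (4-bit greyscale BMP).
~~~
<image width="48" height="48" href="data:image/bmp;base64,Qk32BAAAAAAAAHYAAAAoAAAAMAAAADAAAAABAAQAAAAAAIAEAAATCwAAEwsAABAAAAAAAAAAAAAAABEREQAiIiIAMzMzAERERABVVVUAZmZmAHd3dwCIiIgAmZmZAKqqqgC7u7sAzMzMAN3d3QDu7u4A////AHd3d3d3d3d3d3d3d3d3d3d3d4iIiZmZiHd3d3d3d3d3d3d3d3d3d3d3eIiImZmZmXd3d3d3d3d3d3d3d3d3d3d3iIiZmqqqqnd3d3d3d3d3d3d3d3d3d3d3iImZqru7u3d3d3d3d3d3d3d3d3d3d3d3iImaq7zMzHd3d3d3d3d3d3d3d3d3d3d3iImau8zd3Xd3d3d3d3d3d3d3d3d3d3d3eImaq83e7nd3d3d3d3d3d3d3d3d3d3d3d4iZq83e7nd3d3d3d3d3d3d3d3d3d3d3d3eJmrzd7nd3d3d3d3d3d3d3d3d3d3ZmZmd4iavN3nd3d3d3d3d3d3d3d3d3dmZmZVZmeJq8zXd3d3d3d3d3d3d3d3d3dmZlVVVVZniau3d3d3d3d3d3d3d3d3d3ZmZVRERERWZ4mnd3d3d3d3d3d3d3d3d3ZmVUQzMzM0VmeHd3d3d3d3d3d3d3d3d3ZmVUQyIhEiNFZnd3d3d3d3d3d3d3d3d3ZmVUMyERAREjRHd3d3d3d3d3d3d3d3d3ZmVUMyEQAAASI3d3d3d3d3d3d3d3d3d3dmVUMyEQAAABEnd3d3d3d3d3d3d3d3d3dmZUQyIQAAAAEXd3d3d3d3d3d3d3d3d3dmZVQzIRAAAAEXd3d3d3d3d3d3d3d3d3d2ZlVDMhEQABEXd3d3d3d3d3d3d3d3d3d3ZmVUMyIRERInd3d3d3d3d3d3d3d3d3d3dmZVRDMiIiI3d3d3d3d3d3d3d3d3d3d3d2ZlVEQzMzM3d3d3d3d3d3d3d3d3d3d3d3ZmVVVERERHd3d3d3d3d3d3d3d3d3d3d3dmZmVVVVVYiIiId3d3d3d3d3d3d3d3d3d3ZmZmZmZoiIiIiHd3d3d3d3d3d3d3d3d3d3ZmZmZoiIiIiIiHd3d3d3d3d3d3d3d3d3d3d3d4iIiIiIiId3d3d3d3d3d3d3d3d3d3d3d4iIiIiIiIiHd3d3d3d3d3d3d3d3d3d3d4iIiIiIiIiId3d3d3d3d3d3d3d3d3d3d5mZmYiIiIiIh3d3d3d3d3d3d3d3d3d4iJmZmZmIiIiIiHd3d3d3d3d3d3d3d3iIiJmZmZmYiIiIiId3d3d3d3d3d3d3d3iIiJmZmZmZmIiIiId3d3d3d3d3d3d3d3iIiKqpmZmZmYiIiIh3d3d3d3d3d3d3d3eIiKqqqpmZmZiIiIiHd3d3d3d3d3d3d3d3iKqqqqmZmZiIiIiHd3d3d3d3d3d3d3d3d6qqqqqZmZmIiIiHd3d3d3d3d3d3d3d3d6qqqqqpmZmYiIiId3d3d3d3d3d3d3d3d6qqqqqqmZmYiIiId3d3d3d3d3d3d3d3d6qqqqqqmZmYiIiId3d3d3d3d3d3d3d3d6qqqqqqmZmYiIiId3d3d3d3d3d3d3d3d6qqqqqqmZmZiIiId3d3d3d3d3d3d3d3d6qqqqqqmZmZiIiId3d3d3d3d3d3d3d3d6qqqqqqmZmZiIiId3d3d3d3d3d3d3d3d6qqqqqqmZmZiIiId3d3d3d3d3d3d3d3dw=="/>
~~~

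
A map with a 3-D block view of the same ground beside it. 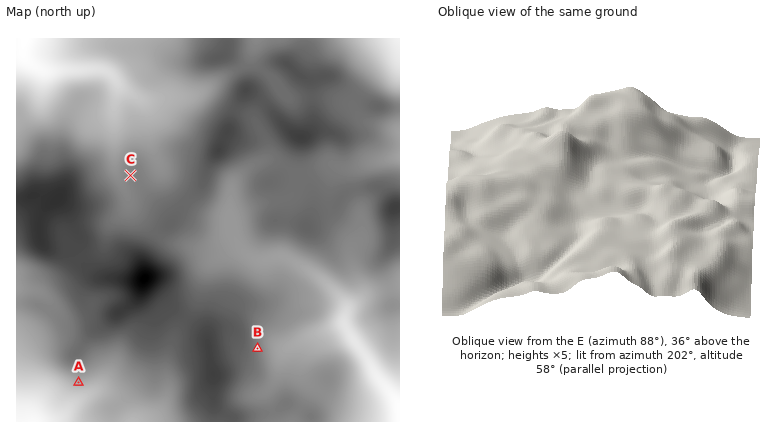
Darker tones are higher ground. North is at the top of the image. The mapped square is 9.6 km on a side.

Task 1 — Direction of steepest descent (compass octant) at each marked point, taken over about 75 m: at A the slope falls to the S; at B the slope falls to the E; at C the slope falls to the W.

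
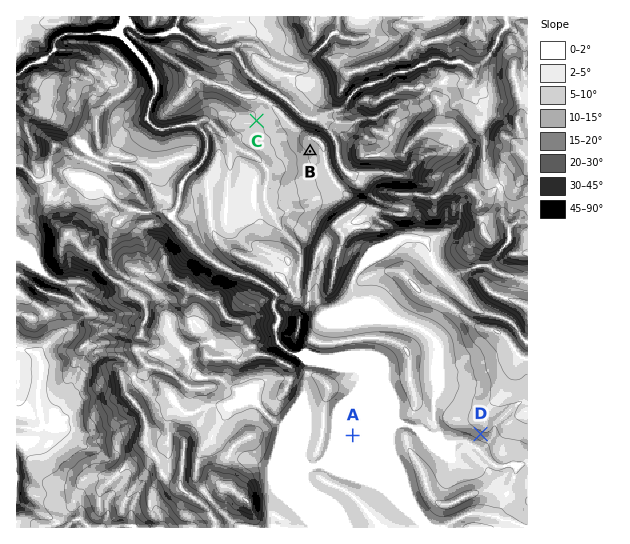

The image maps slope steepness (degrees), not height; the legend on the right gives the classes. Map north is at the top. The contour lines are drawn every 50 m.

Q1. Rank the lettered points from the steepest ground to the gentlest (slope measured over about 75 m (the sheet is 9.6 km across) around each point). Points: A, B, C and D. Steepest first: D B C A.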